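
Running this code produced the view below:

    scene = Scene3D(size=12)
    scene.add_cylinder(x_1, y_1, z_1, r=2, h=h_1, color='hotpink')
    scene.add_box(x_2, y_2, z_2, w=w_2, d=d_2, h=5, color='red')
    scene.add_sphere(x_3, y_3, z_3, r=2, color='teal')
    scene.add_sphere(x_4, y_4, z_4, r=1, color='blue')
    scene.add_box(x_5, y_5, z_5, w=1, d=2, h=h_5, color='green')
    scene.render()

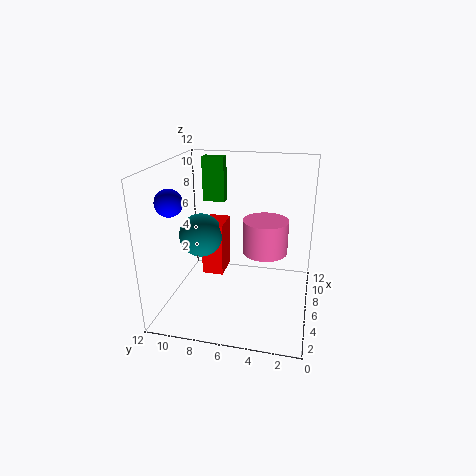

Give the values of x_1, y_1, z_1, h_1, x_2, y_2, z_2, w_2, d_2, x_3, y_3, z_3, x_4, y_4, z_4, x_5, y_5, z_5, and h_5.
x_1 = 8
y_1 = 4
z_1 = 4
h_1 = 3
x_2 = 8
y_2 = 8
z_2 = 1
w_2 = 3
d_2 = 2
x_3 = 8
y_3 = 10
z_3 = 5
x_4 = 2
y_4 = 10
z_4 = 10
x_5 = 9
y_5 = 8
z_5 = 8
h_5 = 4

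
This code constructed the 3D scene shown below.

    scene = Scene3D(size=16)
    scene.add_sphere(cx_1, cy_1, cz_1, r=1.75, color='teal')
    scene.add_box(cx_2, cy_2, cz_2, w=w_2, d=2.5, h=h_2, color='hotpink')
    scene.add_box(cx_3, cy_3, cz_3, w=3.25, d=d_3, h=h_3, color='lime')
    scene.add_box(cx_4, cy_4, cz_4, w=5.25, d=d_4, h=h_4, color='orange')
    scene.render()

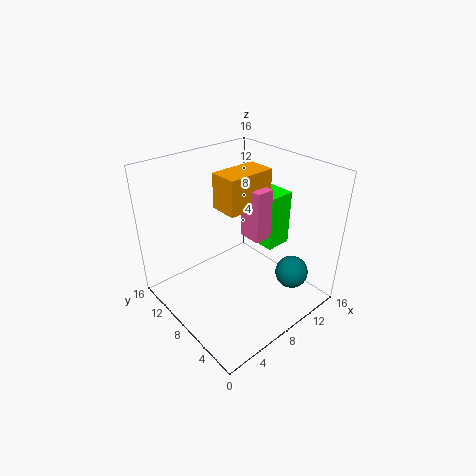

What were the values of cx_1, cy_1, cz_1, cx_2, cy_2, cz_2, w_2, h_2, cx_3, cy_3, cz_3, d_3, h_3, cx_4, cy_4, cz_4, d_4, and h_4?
cx_1 = 11, cy_1 = 2.5, cz_1 = 5, cx_2 = 8.25, cy_2 = 5.25, cz_2 = 8.5, w_2 = 2, h_2 = 5.5, cx_3 = 12.5, cy_3 = 7.25, cz_3 = 4.75, d_3 = 3.75, h_3 = 6.75, cx_4 = 5.75, cy_4 = 6.25, cz_4 = 12, d_4 = 3, h_4 = 3.75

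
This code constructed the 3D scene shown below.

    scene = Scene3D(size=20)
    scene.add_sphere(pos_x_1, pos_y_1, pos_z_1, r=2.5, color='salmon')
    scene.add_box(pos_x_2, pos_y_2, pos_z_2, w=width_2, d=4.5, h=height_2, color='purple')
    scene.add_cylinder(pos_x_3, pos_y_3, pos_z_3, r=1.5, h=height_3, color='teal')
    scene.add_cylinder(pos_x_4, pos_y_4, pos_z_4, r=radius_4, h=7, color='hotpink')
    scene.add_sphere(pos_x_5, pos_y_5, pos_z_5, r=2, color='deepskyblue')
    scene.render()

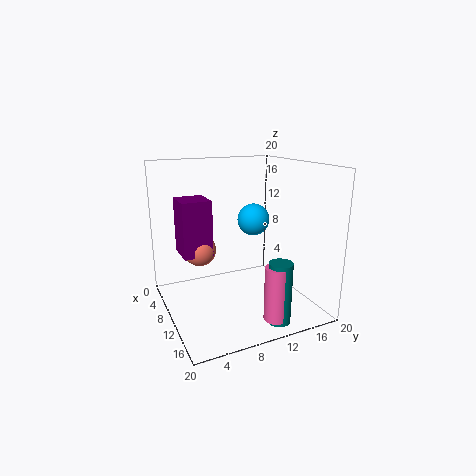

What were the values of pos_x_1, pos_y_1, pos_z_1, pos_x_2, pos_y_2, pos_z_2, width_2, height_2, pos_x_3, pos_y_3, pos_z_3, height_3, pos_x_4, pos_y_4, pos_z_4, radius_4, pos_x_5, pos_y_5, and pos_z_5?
pos_x_1 = 3.5; pos_y_1 = 6.5; pos_z_1 = 6.5; pos_x_2 = 0.5; pos_y_2 = 3.5; pos_z_2 = 6; width_2 = 5; height_2 = 8.5; pos_x_3 = 18; pos_y_3 = 12; pos_z_3 = 1; height_3 = 8; pos_x_4 = 18; pos_y_4 = 11.5; pos_z_4 = 1.5; radius_4 = 1.5; pos_x_5 = 13.5; pos_y_5 = 10.5; pos_z_5 = 13.5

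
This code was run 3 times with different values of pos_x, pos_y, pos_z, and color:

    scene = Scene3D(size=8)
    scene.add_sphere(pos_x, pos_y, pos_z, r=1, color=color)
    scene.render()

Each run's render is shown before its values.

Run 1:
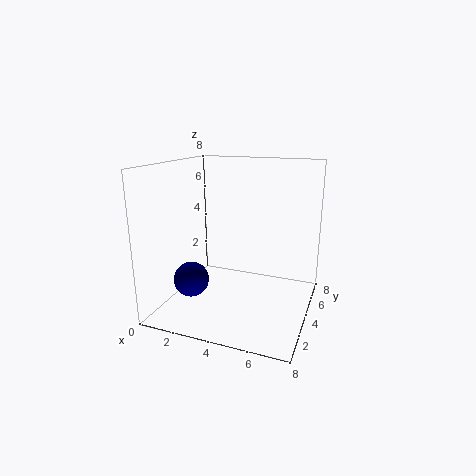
pos_x = 1.5
pos_y = 3
pos_z = 1.5
color = 'navy'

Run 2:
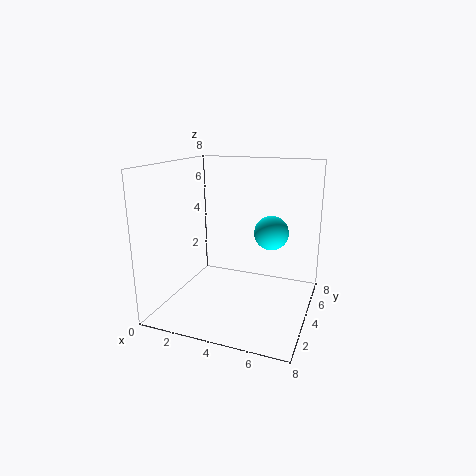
pos_x = 5.5
pos_y = 5.5
pos_z = 4
color = 'cyan'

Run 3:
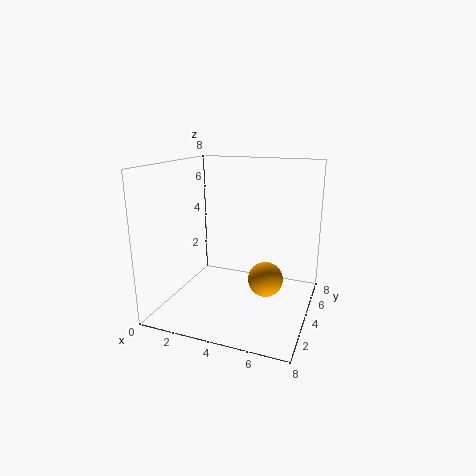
pos_x = 5.5
pos_y = 4.5
pos_z = 1.5
color = 'orange'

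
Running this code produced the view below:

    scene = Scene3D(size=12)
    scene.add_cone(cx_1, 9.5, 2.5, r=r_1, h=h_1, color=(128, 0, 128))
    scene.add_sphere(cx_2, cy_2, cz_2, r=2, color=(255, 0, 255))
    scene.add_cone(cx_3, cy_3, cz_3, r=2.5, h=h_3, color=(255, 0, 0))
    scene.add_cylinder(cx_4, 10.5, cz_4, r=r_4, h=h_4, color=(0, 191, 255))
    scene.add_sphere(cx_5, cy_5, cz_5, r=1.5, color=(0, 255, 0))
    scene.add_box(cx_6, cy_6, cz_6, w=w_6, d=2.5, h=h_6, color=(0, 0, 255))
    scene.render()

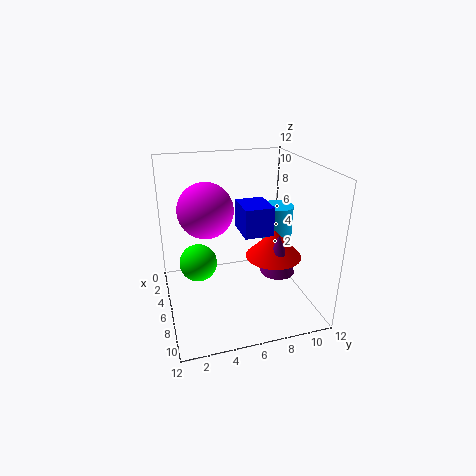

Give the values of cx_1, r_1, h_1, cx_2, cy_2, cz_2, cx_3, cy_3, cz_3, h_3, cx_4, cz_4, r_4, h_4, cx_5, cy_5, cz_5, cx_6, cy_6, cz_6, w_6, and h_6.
cx_1 = 6.5; r_1 = 1.5; h_1 = 3.5; cx_2 = 8; cy_2 = 3; cz_2 = 9.5; cx_3 = 5.5; cy_3 = 9.5; cz_3 = 3.5; h_3 = 2.5; cx_4 = 3.5; cz_4 = 4.5; r_4 = 1.5; h_4 = 3; cx_5 = 6.5; cy_5 = 2.5; cz_5 = 4.5; cx_6 = 3.5; cy_6 = 6.5; cz_6 = 6; w_6 = 3; h_6 = 2.5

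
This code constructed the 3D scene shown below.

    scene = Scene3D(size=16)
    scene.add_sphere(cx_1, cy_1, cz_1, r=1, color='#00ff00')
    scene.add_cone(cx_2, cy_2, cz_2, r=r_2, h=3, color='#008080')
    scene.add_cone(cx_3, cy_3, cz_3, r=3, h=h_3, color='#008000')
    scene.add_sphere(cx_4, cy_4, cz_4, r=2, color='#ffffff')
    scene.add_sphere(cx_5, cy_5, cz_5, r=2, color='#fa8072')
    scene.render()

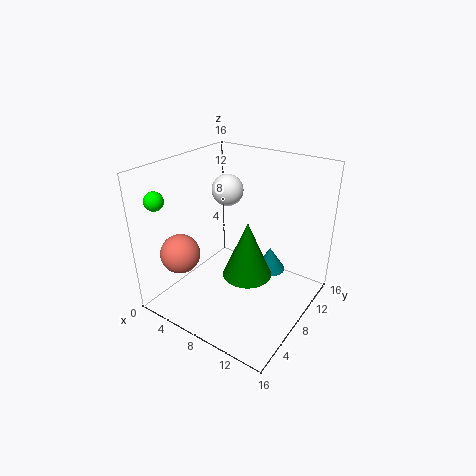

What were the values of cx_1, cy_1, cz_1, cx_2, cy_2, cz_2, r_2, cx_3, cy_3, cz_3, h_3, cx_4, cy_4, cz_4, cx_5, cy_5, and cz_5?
cx_1 = 2; cy_1 = 2; cz_1 = 13; cx_2 = 9; cy_2 = 14; cz_2 = 1; r_2 = 2; cx_3 = 8; cy_3 = 10; cz_3 = 2; h_3 = 7; cx_4 = 3; cy_4 = 13; cz_4 = 11; cx_5 = 5; cy_5 = 2; cz_5 = 8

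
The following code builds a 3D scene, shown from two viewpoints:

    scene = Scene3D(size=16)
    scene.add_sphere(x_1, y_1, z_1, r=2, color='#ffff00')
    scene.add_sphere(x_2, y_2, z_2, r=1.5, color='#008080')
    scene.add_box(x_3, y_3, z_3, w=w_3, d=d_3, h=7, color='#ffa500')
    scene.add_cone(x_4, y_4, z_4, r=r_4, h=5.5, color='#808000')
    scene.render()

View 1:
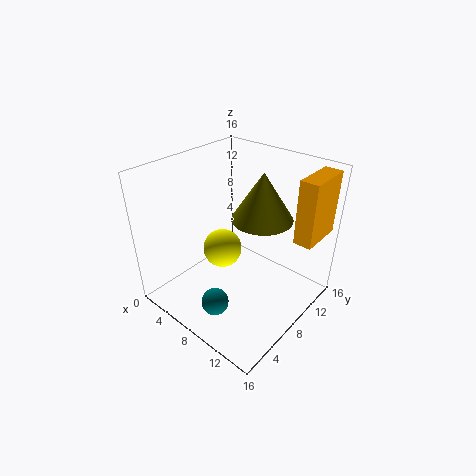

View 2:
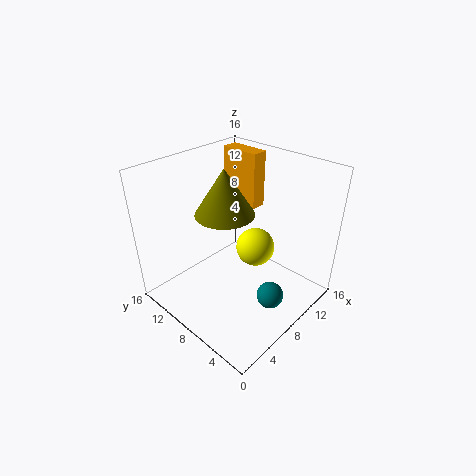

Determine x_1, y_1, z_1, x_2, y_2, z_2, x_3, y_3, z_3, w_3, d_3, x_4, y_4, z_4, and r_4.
x_1 = 8; y_1 = 5.5; z_1 = 8; x_2 = 8.5; y_2 = 3.5; z_2 = 2; x_3 = 13.5; y_3 = 10.5; z_3 = 8.5; w_3 = 2; d_3 = 5; x_4 = 9; y_4 = 11; z_4 = 9.5; r_4 = 3.5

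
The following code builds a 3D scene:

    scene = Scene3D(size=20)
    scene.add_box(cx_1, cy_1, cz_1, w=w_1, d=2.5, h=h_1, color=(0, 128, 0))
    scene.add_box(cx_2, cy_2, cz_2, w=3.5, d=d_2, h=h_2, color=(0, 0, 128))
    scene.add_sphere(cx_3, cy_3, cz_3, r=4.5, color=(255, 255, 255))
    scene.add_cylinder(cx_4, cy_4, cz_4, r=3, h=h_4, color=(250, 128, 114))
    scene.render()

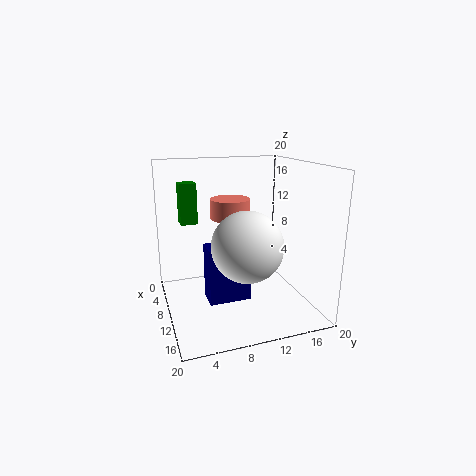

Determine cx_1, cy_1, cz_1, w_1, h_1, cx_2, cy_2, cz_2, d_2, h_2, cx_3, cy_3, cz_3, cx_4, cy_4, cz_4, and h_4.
cx_1 = 2.5
cy_1 = 3
cz_1 = 11
w_1 = 2.5
h_1 = 6
cx_2 = 8
cy_2 = 5.5
cz_2 = 1
d_2 = 6
h_2 = 8
cx_3 = 15
cy_3 = 9.5
cz_3 = 10.5
cx_4 = 5
cy_4 = 10.5
cz_4 = 11.5
h_4 = 3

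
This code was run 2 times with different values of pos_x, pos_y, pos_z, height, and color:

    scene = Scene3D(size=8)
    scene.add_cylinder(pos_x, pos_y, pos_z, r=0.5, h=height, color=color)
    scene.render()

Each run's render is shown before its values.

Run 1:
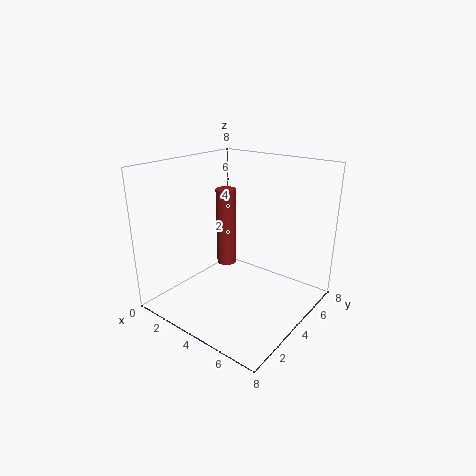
pos_x = 4, pos_y = 3, pos_z = 3, height = 4, color = 'brown'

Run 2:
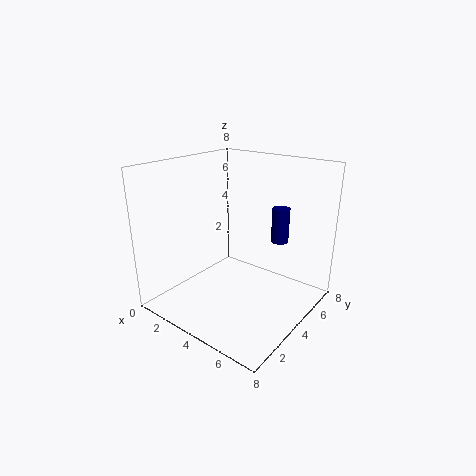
pos_x = 5.5, pos_y = 6, pos_z = 3.5, height = 2, color = 'navy'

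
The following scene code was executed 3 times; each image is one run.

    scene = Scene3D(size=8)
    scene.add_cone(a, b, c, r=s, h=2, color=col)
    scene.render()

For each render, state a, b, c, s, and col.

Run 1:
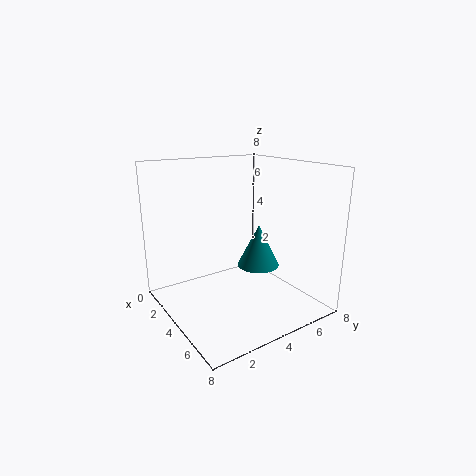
a = 6.5
b = 3.5
c = 3.5
s = 1
col = 'teal'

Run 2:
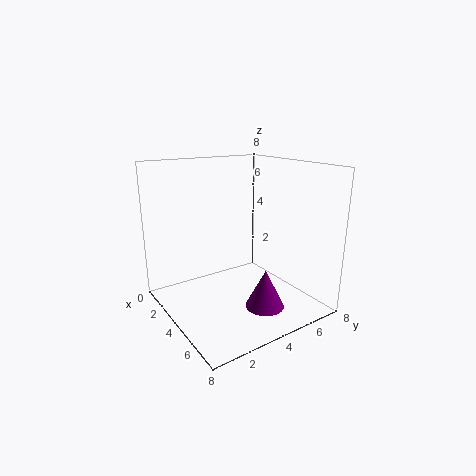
a = 6.5
b = 4
c = 1
s = 1
col = 'purple'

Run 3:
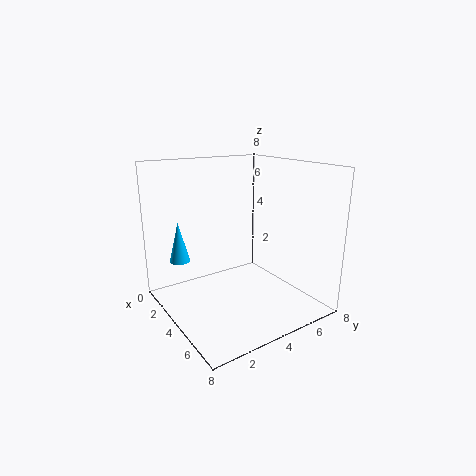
a = 4
b = 0.5
c = 3.5
s = 0.5
col = 'deepskyblue'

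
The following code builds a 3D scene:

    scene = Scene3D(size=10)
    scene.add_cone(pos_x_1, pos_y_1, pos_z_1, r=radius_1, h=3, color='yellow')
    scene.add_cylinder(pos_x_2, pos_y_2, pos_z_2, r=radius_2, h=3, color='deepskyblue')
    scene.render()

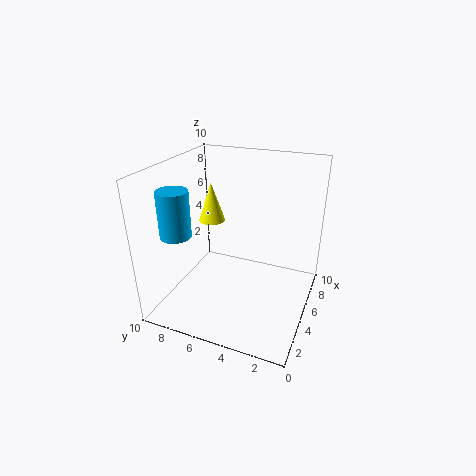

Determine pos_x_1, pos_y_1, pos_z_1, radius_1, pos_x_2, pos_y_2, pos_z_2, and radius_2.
pos_x_1 = 7, pos_y_1 = 8, pos_z_1 = 5, radius_1 = 1, pos_x_2 = 2, pos_y_2 = 8, pos_z_2 = 6, radius_2 = 1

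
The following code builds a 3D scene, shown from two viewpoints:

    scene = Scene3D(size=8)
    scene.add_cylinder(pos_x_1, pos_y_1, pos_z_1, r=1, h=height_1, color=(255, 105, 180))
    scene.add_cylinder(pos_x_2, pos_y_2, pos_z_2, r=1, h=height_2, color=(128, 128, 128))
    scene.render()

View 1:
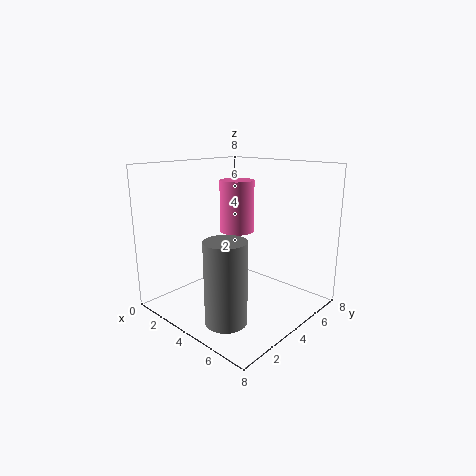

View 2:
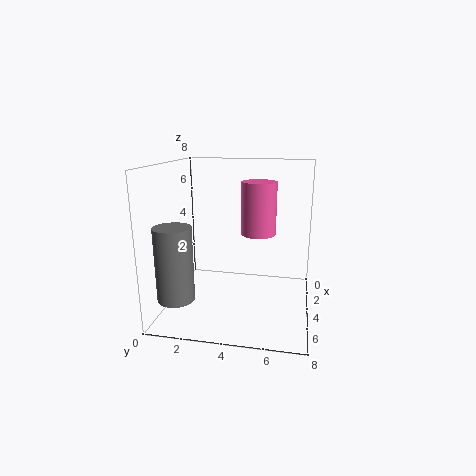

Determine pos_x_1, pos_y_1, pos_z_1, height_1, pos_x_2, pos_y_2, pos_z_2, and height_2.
pos_x_1 = 3, pos_y_1 = 5, pos_z_1 = 4, height_1 = 3, pos_x_2 = 6, pos_y_2 = 1, pos_z_2 = 1, height_2 = 4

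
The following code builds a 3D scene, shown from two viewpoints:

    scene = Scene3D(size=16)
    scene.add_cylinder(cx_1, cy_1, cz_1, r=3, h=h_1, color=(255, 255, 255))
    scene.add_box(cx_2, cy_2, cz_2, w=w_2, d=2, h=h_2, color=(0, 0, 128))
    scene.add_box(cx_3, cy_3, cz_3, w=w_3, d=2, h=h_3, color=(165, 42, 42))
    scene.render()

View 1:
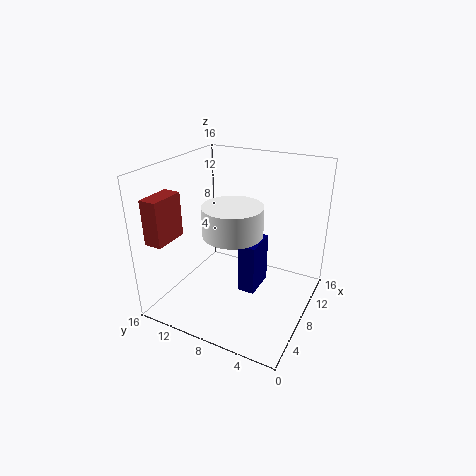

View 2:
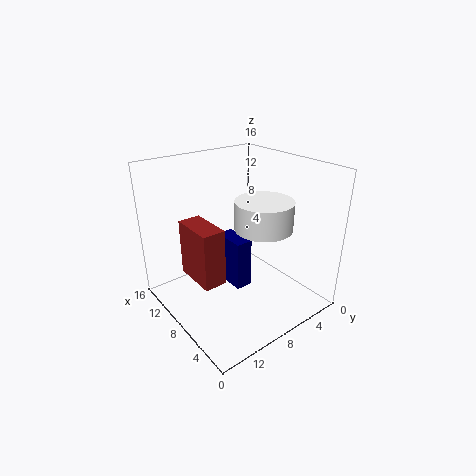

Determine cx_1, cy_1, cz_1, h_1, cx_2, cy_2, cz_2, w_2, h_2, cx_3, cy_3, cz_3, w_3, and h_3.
cx_1 = 5, cy_1 = 7, cz_1 = 10, h_1 = 3, cx_2 = 8, cy_2 = 6, cz_2 = 1, w_2 = 4, h_2 = 6, cx_3 = 2, cy_3 = 14, cz_3 = 8, w_3 = 4, h_3 = 5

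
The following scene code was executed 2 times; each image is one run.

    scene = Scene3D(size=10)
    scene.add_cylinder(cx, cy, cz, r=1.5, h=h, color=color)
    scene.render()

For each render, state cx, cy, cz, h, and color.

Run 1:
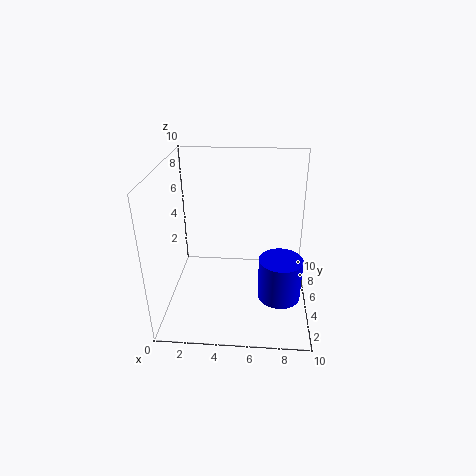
cx = 8, cy = 4, cz = 1, h = 3, color = 'blue'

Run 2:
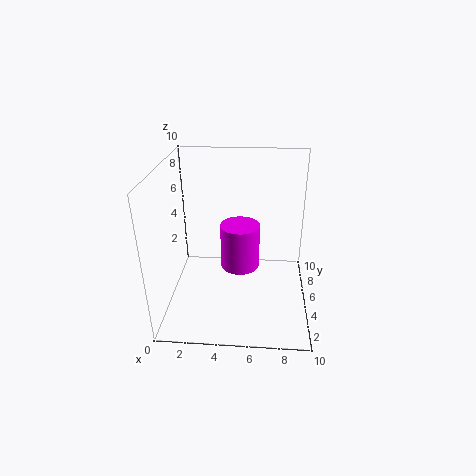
cx = 5, cy = 7, cz = 1.5, h = 3.5, color = 'magenta'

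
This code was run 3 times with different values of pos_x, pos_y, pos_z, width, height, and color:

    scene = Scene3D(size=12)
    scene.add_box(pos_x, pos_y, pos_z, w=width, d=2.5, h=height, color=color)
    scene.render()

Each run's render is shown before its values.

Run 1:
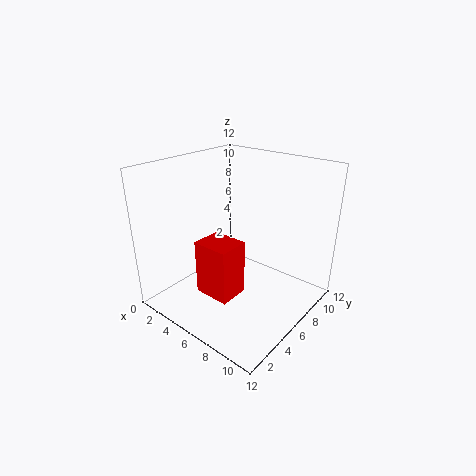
pos_x = 4.5
pos_y = 2.5
pos_z = 2
width = 3
height = 4.5
color = 'red'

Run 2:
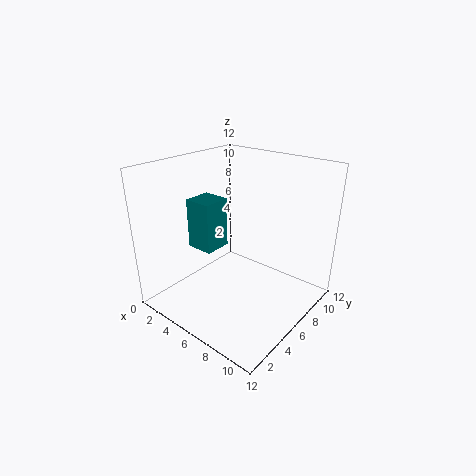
pos_x = 1
pos_y = 5
pos_z = 4
width = 2.5
height = 4.5
color = 'teal'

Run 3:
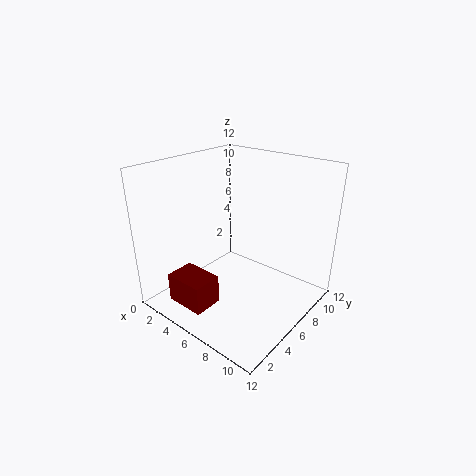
pos_x = 2
pos_y = 1.5
pos_z = 0.5
width = 3.5
height = 2.5
color = 'maroon'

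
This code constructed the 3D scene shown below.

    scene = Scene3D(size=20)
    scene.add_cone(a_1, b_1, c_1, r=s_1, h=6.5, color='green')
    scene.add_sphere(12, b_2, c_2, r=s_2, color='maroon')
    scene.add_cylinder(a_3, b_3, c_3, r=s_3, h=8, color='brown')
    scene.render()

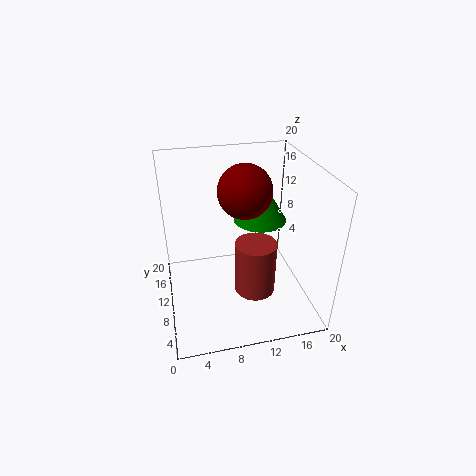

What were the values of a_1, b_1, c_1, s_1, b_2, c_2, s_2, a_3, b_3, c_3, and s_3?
a_1 = 14.5
b_1 = 14.5
c_1 = 10
s_1 = 4
b_2 = 14
c_2 = 15
s_2 = 4
a_3 = 12.5
b_3 = 9.5
c_3 = 1
s_3 = 3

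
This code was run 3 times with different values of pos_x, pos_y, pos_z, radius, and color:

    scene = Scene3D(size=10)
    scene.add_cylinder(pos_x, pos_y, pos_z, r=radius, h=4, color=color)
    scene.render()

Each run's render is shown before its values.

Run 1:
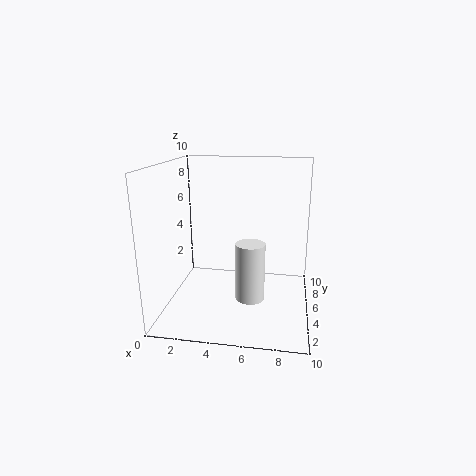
pos_x = 6, pos_y = 4, pos_z = 1, radius = 1, color = 'white'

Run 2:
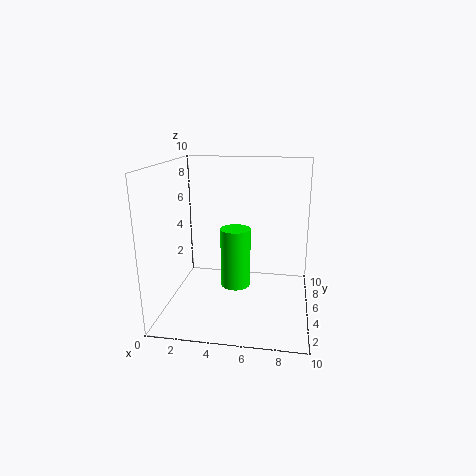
pos_x = 5, pos_y = 4, pos_z = 2, radius = 1, color = 'lime'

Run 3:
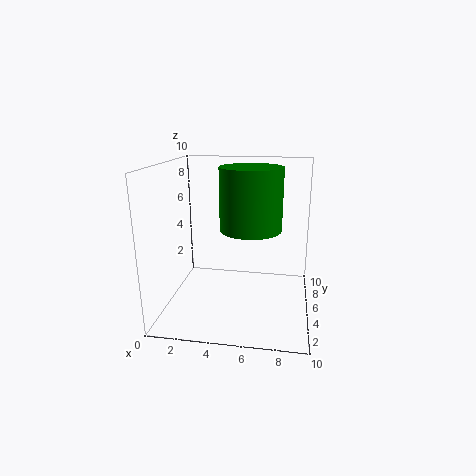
pos_x = 6, pos_y = 4, pos_z = 6, radius = 2, color = 'green'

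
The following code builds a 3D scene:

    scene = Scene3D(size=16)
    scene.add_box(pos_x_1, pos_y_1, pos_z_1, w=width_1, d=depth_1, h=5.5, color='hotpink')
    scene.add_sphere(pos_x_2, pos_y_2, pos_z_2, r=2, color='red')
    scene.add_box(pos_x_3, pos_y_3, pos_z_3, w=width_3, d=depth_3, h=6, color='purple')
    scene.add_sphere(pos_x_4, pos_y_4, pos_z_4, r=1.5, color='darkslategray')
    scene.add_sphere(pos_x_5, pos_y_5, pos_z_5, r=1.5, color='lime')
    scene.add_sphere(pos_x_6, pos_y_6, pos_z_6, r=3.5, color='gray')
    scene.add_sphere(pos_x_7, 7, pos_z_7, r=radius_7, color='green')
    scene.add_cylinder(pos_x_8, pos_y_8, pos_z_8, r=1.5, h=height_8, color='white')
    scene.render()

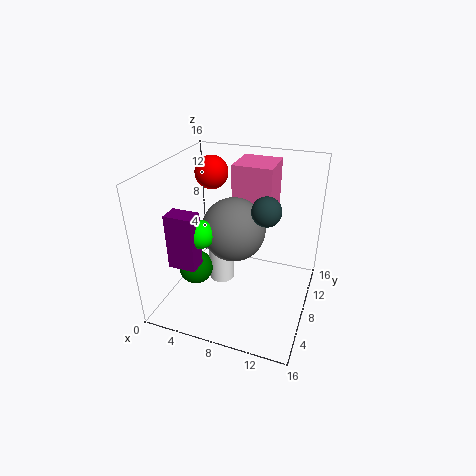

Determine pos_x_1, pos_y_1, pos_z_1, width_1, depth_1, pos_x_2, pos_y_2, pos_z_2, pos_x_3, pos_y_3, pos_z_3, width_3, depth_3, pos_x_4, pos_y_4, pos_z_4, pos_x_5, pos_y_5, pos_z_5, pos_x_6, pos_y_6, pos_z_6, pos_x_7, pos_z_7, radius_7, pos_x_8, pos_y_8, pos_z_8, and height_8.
pos_x_1 = 6.5; pos_y_1 = 10; pos_z_1 = 10; width_1 = 4.5; depth_1 = 4.5; pos_x_2 = 3; pos_y_2 = 12.5; pos_z_2 = 13.5; pos_x_3 = 2; pos_y_3 = 3; pos_z_3 = 6; width_3 = 3; depth_3 = 2; pos_x_4 = 11.5; pos_y_4 = 6.5; pos_z_4 = 12.5; pos_x_5 = 5; pos_y_5 = 5; pos_z_5 = 9.5; pos_x_6 = 7.5; pos_y_6 = 8; pos_z_6 = 9; pos_x_7 = 3; pos_z_7 = 3.5; radius_7 = 2; pos_x_8 = 5.5; pos_y_8 = 9; pos_z_8 = 1.5; height_8 = 6.5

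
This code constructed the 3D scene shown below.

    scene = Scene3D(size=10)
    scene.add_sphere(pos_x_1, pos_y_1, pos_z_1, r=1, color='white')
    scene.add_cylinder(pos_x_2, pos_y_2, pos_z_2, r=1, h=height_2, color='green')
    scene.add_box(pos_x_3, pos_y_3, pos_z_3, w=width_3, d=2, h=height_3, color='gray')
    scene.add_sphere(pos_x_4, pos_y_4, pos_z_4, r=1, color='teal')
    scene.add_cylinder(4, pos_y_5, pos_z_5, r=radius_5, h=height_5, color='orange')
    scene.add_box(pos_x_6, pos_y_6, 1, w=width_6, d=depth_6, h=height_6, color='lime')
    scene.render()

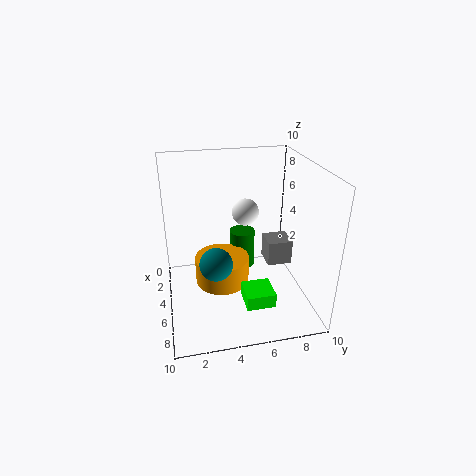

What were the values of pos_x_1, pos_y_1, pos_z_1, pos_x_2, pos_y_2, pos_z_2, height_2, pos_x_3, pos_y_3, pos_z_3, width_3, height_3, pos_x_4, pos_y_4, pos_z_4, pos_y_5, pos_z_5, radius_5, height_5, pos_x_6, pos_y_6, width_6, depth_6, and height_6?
pos_x_1 = 3
pos_y_1 = 6
pos_z_1 = 6
pos_x_2 = 2
pos_y_2 = 6
pos_z_2 = 1
height_2 = 3
pos_x_3 = 1
pos_y_3 = 8
pos_z_3 = 1
width_3 = 2
height_3 = 2
pos_x_4 = 8
pos_y_4 = 3
pos_z_4 = 5
pos_y_5 = 4
pos_z_5 = 1
radius_5 = 2
height_5 = 2
pos_x_6 = 6
pos_y_6 = 5
width_6 = 2
depth_6 = 2
height_6 = 1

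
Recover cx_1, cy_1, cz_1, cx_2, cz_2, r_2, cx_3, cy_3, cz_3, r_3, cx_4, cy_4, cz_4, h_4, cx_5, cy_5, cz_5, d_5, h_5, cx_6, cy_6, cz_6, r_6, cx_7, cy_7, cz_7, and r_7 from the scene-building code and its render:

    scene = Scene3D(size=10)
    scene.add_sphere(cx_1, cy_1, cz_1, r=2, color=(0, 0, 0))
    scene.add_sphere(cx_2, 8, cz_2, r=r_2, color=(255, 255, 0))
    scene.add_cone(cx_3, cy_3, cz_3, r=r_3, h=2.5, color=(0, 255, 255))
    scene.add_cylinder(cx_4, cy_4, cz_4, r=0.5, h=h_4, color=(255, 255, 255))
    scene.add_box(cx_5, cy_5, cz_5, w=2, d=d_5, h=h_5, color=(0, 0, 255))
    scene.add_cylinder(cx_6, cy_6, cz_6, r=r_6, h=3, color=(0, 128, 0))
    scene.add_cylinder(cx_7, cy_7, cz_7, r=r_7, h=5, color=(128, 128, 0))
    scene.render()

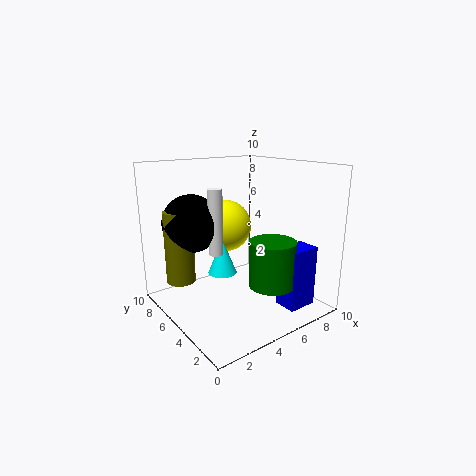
cx_1 = 2.5; cy_1 = 7; cz_1 = 6; cx_2 = 6; cz_2 = 5; r_2 = 2; cx_3 = 4; cy_3 = 5.5; cz_3 = 2.5; r_3 = 1; cx_4 = 3.5; cy_4 = 5.5; cz_4 = 4; h_4 = 4.5; cx_5 = 6; cy_5 = 0.5; cz_5 = 1; d_5 = 1.5; h_5 = 4; cx_6 = 5.5; cy_6 = 2; cz_6 = 2.5; r_6 = 1.5; cx_7 = 1.5; cy_7 = 7; cz_7 = 2; r_7 = 1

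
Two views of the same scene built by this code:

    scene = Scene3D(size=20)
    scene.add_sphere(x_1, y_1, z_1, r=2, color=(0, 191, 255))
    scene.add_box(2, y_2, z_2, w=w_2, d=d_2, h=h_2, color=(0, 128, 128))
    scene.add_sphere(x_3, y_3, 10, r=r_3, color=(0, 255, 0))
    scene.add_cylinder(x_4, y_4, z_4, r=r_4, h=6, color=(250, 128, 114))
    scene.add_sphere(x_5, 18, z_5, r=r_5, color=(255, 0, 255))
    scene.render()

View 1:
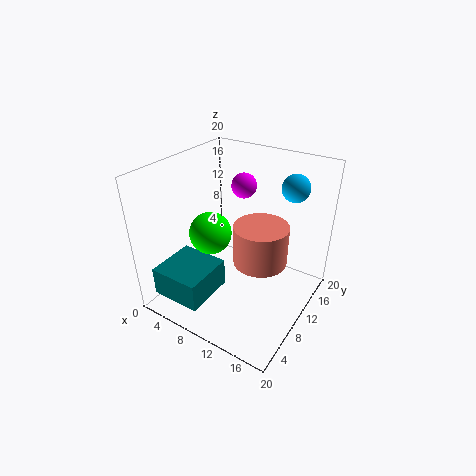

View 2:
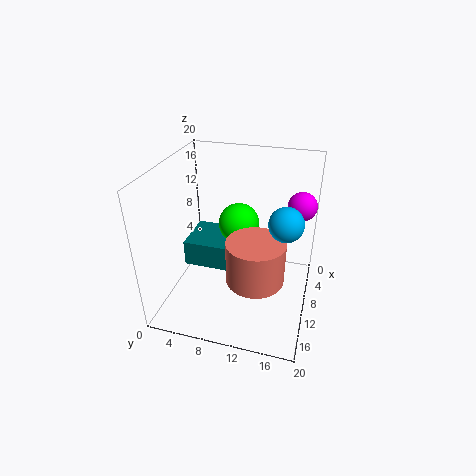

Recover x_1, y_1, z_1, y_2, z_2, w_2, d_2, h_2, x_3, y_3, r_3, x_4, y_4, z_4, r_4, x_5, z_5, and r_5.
x_1 = 15
y_1 = 17
z_1 = 16
y_2 = 1
z_2 = 3
w_2 = 7
d_2 = 7
h_2 = 4
x_3 = 6
y_3 = 9
r_3 = 3
x_4 = 12
y_4 = 13
z_4 = 5
r_4 = 4
x_5 = 6
z_5 = 14
r_5 = 2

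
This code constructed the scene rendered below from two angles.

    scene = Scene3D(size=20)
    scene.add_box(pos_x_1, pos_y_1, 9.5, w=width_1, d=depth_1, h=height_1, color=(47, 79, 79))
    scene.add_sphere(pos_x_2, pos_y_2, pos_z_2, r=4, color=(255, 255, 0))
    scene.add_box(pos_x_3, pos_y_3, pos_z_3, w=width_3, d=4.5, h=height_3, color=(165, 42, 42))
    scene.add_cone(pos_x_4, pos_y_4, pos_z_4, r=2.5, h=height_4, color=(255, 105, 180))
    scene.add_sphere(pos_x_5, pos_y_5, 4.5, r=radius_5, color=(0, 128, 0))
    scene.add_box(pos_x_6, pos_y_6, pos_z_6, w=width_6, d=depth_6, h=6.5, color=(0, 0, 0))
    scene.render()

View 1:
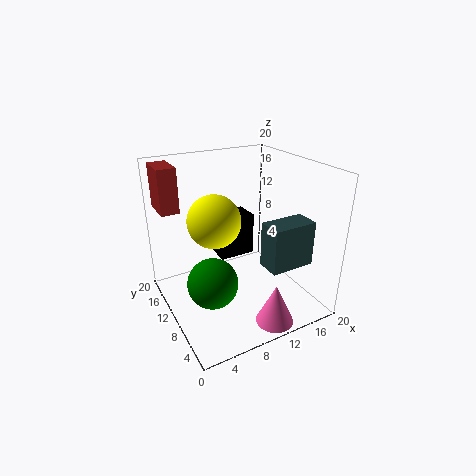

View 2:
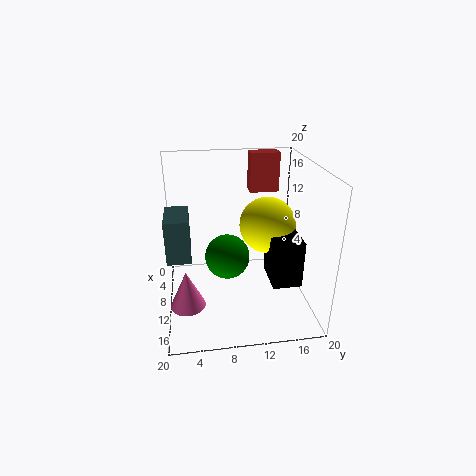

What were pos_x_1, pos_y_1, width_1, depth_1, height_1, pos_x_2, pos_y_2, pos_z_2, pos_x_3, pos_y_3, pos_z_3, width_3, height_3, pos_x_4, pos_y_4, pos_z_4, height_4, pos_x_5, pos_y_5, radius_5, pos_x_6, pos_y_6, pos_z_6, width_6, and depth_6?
pos_x_1 = 9.5; pos_y_1 = 0.5; width_1 = 5.5; depth_1 = 3; height_1 = 5.5; pos_x_2 = 8.5; pos_y_2 = 14.5; pos_z_2 = 11; pos_x_3 = 0.5; pos_y_3 = 13; pos_z_3 = 14; width_3 = 2.5; height_3 = 6; pos_x_4 = 11.5; pos_y_4 = 2.5; pos_z_4 = 0.5; height_4 = 5.5; pos_x_5 = 5.5; pos_y_5 = 9; radius_5 = 3.5; pos_x_6 = 9.5; pos_y_6 = 14; pos_z_6 = 4.5; width_6 = 5.5; depth_6 = 4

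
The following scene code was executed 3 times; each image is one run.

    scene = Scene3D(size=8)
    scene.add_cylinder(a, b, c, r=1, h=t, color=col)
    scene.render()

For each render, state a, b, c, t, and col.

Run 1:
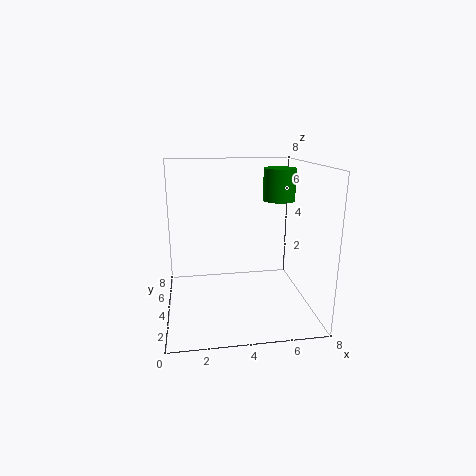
a = 7, b = 6.5, c = 5.5, t = 2, col = 'green'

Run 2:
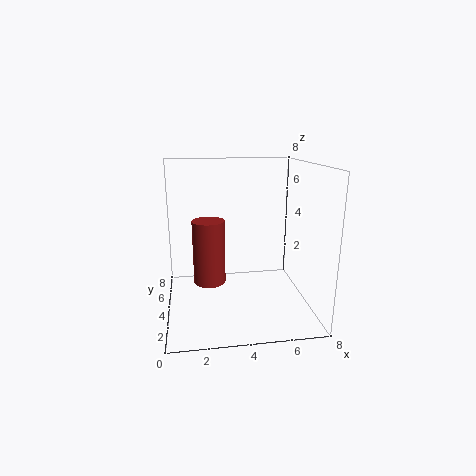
a = 2.5, b = 6, c = 0.5, t = 4, col = 'brown'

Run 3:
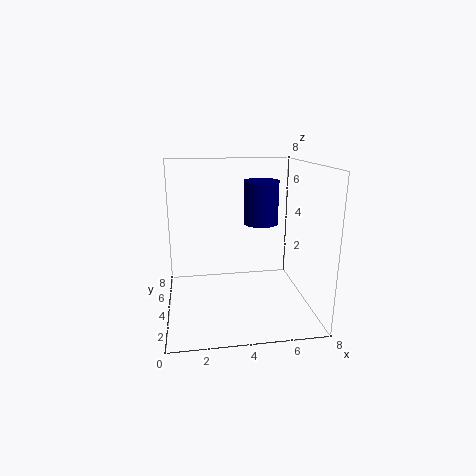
a = 5.5, b = 5, c = 4.5, t = 2.5, col = 'navy'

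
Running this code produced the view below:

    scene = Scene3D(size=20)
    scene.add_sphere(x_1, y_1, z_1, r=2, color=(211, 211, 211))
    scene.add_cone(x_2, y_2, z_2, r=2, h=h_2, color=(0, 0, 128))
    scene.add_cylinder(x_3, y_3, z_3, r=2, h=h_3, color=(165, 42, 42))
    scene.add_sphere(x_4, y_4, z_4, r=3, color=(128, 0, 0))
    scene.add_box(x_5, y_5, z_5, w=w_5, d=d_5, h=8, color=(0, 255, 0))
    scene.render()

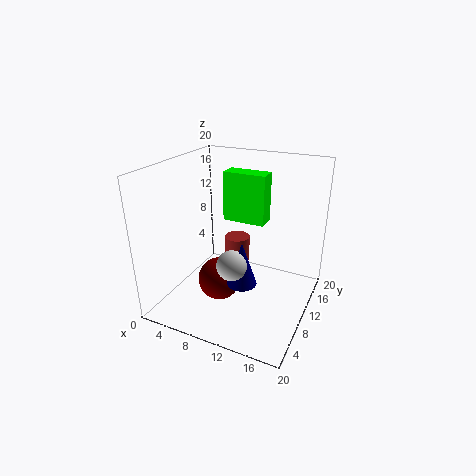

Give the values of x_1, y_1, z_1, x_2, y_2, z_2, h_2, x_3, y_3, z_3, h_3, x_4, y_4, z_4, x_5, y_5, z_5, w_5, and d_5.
x_1 = 11, y_1 = 6, z_1 = 8, x_2 = 12, y_2 = 7, z_2 = 5, h_2 = 6, x_3 = 7, y_3 = 16, z_3 = 3, h_3 = 4, x_4 = 8, y_4 = 8, z_4 = 4, x_5 = 4, y_5 = 17, z_5 = 9, w_5 = 7, d_5 = 3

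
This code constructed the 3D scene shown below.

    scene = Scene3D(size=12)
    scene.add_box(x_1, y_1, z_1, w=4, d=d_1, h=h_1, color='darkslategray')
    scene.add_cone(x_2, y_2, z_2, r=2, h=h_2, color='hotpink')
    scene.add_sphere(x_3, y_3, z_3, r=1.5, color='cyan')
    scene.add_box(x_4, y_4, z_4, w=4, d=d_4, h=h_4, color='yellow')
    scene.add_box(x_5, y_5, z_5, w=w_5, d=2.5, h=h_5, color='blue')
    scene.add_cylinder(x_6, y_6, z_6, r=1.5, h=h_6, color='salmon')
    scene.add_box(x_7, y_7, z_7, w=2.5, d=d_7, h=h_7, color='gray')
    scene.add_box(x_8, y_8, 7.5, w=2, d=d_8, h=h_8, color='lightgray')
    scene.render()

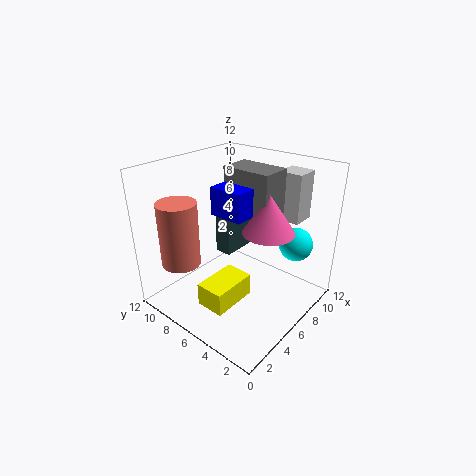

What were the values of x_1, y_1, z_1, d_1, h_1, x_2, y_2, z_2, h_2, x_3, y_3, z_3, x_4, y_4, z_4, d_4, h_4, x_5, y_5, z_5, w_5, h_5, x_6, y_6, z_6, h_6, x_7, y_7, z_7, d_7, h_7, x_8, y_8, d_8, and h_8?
x_1 = 6.5
y_1 = 7.5
z_1 = 3.5
d_1 = 1.5
h_1 = 5
x_2 = 6
y_2 = 3
z_2 = 7.5
h_2 = 3
x_3 = 10.5
y_3 = 3
z_3 = 4.5
x_4 = 2.5
y_4 = 5
z_4 = 0.5
d_4 = 2.5
h_4 = 2
x_5 = 2.5
y_5 = 3
z_5 = 9.5
w_5 = 1.5
h_5 = 2
x_6 = 1.5
y_6 = 8
z_6 = 5
h_6 = 5
x_7 = 5.5
y_7 = 3
z_7 = 8.5
d_7 = 4
h_7 = 3.5
x_8 = 8.5
y_8 = 2
d_8 = 2
h_8 = 4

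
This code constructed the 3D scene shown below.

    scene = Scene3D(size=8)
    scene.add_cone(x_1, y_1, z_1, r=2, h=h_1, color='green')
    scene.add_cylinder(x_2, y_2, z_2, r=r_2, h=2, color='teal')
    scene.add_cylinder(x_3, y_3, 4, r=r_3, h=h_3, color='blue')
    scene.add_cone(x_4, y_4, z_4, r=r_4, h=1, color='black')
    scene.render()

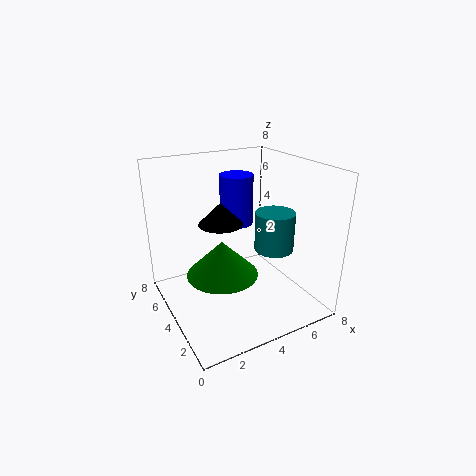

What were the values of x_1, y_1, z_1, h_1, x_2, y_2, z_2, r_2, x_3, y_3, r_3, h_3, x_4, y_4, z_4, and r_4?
x_1 = 3
y_1 = 4
z_1 = 2
h_1 = 2
x_2 = 5
y_2 = 2
z_2 = 4
r_2 = 1
x_3 = 5
y_3 = 6
r_3 = 1
h_3 = 3
x_4 = 2
y_4 = 2
z_4 = 6
r_4 = 1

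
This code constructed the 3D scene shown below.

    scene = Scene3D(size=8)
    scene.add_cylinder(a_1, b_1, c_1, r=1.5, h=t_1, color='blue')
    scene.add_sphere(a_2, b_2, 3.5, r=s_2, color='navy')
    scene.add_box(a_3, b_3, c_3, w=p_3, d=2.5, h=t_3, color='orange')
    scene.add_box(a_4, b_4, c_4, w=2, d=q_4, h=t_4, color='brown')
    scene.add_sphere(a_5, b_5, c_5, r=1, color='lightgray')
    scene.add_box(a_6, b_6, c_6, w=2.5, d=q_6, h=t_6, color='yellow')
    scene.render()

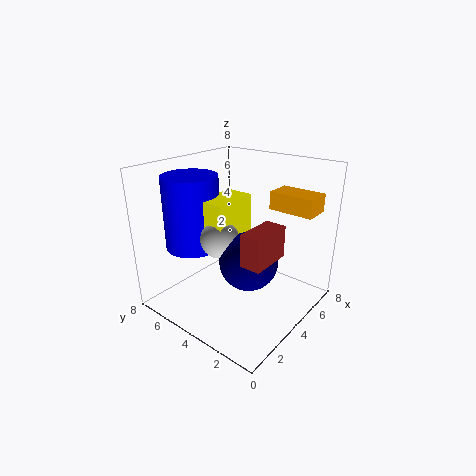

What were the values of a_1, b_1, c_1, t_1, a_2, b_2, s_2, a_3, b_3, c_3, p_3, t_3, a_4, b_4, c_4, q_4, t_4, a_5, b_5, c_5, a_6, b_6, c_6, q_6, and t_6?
a_1 = 2.5; b_1 = 6; c_1 = 3.5; t_1 = 4; a_2 = 3; b_2 = 2.5; s_2 = 1.5; a_3 = 5.5; b_3 = 0.5; c_3 = 5.5; p_3 = 1.5; t_3 = 1; a_4 = 1; b_4 = 0.5; c_4 = 4.5; q_4 = 1; t_4 = 1.5; a_5 = 2.5; b_5 = 4; c_5 = 4.5; a_6 = 2; b_6 = 3.5; c_6 = 4.5; q_6 = 1.5; t_6 = 2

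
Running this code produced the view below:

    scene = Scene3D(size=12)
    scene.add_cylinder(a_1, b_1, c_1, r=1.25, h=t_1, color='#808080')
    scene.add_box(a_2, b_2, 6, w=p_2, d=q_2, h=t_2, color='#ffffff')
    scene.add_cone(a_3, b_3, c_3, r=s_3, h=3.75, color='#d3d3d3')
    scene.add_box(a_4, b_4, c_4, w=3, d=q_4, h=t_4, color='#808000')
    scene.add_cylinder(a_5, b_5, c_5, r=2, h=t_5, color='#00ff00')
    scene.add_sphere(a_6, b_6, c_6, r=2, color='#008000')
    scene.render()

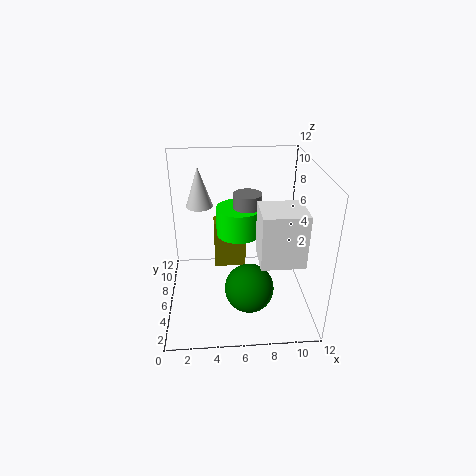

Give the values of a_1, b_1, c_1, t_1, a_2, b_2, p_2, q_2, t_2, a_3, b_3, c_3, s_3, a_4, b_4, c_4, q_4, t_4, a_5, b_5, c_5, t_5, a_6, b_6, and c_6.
a_1 = 7; b_1 = 8.25; c_1 = 5.25; t_1 = 3.75; a_2 = 7.25; b_2 = 1.25; p_2 = 3.25; q_2 = 3; t_2 = 4; a_3 = 2.75; b_3 = 10.5; c_3 = 7; s_3 = 1.25; a_4 = 4; b_4 = 9.25; c_4 = 1; q_4 = 1.5; t_4 = 4.75; a_5 = 6.25; b_5 = 8.25; c_5 = 5.25; t_5 = 2.5; a_6 = 6.75; b_6 = 3.75; c_6 = 2.5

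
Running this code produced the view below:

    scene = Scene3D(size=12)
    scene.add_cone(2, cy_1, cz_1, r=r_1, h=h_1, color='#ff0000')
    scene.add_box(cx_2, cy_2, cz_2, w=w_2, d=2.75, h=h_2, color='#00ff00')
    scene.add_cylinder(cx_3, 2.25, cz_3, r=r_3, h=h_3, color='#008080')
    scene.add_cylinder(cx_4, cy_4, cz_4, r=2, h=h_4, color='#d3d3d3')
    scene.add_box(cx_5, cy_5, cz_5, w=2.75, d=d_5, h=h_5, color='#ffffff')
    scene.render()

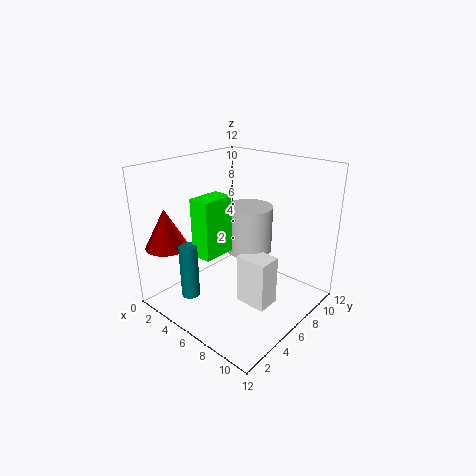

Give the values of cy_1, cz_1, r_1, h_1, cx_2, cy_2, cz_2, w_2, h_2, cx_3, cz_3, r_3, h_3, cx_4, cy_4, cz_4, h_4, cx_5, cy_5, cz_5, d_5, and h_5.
cy_1 = 1.75; cz_1 = 5.5; r_1 = 1.75; h_1 = 3.25; cx_2 = 4; cy_2 = 2.75; cz_2 = 5; w_2 = 1.75; h_2 = 4.75; cx_3 = 4; cz_3 = 1.5; r_3 = 0.75; h_3 = 4.5; cx_4 = 5.75; cy_4 = 7.75; cz_4 = 4.25; h_4 = 4; cx_5 = 6.5; cy_5 = 5.25; cz_5 = 0.5; d_5 = 2; h_5 = 4.25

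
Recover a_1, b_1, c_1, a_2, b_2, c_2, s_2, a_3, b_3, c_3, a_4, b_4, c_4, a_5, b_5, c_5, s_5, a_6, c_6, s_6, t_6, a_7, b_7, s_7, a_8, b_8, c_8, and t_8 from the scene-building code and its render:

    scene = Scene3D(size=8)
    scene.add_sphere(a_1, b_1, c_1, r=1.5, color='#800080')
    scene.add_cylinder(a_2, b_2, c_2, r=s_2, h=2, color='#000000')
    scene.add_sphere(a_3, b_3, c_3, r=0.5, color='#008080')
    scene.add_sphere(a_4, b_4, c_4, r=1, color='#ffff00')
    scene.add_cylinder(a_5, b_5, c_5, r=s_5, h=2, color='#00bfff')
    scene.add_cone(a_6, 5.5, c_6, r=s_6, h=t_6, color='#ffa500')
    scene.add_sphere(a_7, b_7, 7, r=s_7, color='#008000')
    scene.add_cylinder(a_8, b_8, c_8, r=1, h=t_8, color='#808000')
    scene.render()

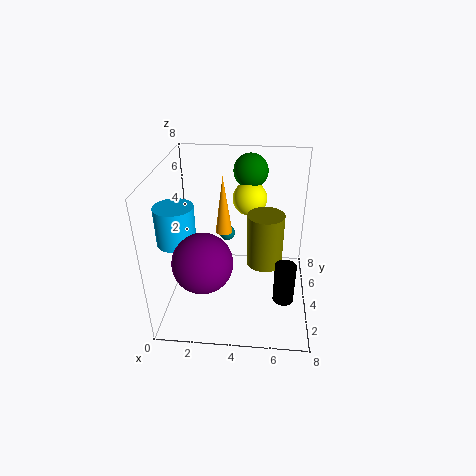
a_1 = 2.5, b_1 = 1.5, c_1 = 4, a_2 = 6.5, b_2 = 1, c_2 = 2.5, s_2 = 0.5, a_3 = 3, b_3 = 7, c_3 = 2.5, a_4 = 4.5, b_4 = 6, c_4 = 5.5, a_5 = 1, b_5 = 2.5, c_5 = 4.5, s_5 = 1, a_6 = 3, c_6 = 3.5, s_6 = 0.5, t_6 = 3.5, a_7 = 4.5, b_7 = 6.5, s_7 = 1, a_8 = 5.5, b_8 = 4, c_8 = 2.5, t_8 = 3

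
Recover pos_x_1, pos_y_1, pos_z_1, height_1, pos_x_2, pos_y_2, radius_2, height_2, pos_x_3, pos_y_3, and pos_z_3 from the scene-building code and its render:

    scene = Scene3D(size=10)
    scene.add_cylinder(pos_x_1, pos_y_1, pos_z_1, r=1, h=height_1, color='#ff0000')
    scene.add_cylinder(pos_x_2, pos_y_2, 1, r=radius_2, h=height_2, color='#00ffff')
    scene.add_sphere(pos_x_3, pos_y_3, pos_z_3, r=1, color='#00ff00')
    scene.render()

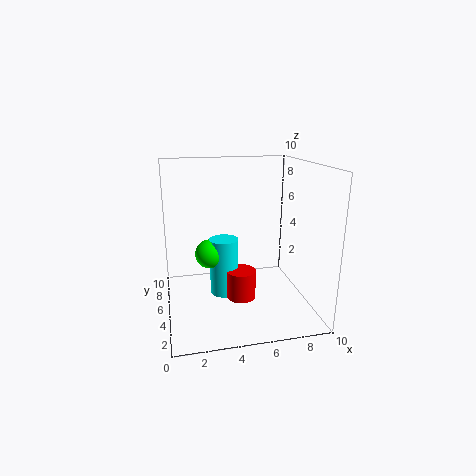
pos_x_1 = 5
pos_y_1 = 4
pos_z_1 = 1
height_1 = 2
pos_x_2 = 4
pos_y_2 = 5
radius_2 = 1
height_2 = 4
pos_x_3 = 3
pos_y_3 = 5
pos_z_3 = 4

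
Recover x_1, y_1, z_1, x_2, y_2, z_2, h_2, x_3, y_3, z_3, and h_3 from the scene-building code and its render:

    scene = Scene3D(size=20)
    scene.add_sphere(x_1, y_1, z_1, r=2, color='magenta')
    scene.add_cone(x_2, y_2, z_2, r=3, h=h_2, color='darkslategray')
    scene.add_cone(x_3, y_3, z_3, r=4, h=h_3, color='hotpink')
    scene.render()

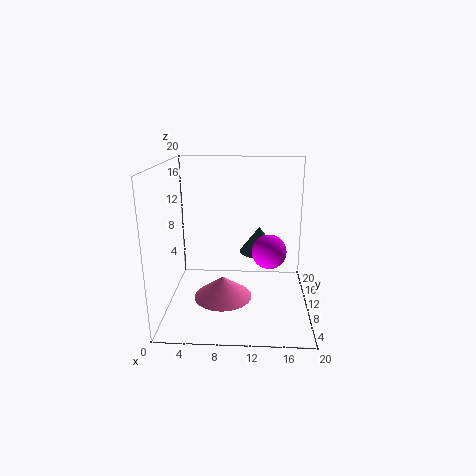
x_1 = 14
y_1 = 3
z_1 = 11
x_2 = 13
y_2 = 15
z_2 = 6
h_2 = 4
x_3 = 8
y_3 = 8
z_3 = 2
h_3 = 3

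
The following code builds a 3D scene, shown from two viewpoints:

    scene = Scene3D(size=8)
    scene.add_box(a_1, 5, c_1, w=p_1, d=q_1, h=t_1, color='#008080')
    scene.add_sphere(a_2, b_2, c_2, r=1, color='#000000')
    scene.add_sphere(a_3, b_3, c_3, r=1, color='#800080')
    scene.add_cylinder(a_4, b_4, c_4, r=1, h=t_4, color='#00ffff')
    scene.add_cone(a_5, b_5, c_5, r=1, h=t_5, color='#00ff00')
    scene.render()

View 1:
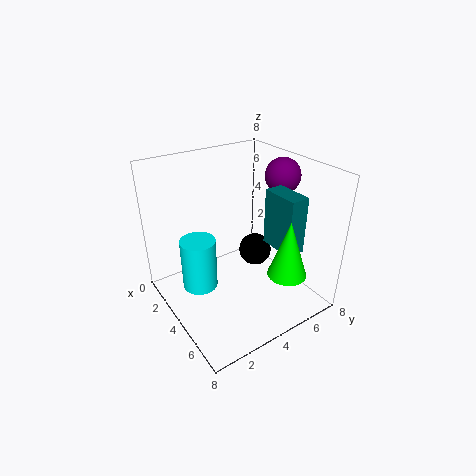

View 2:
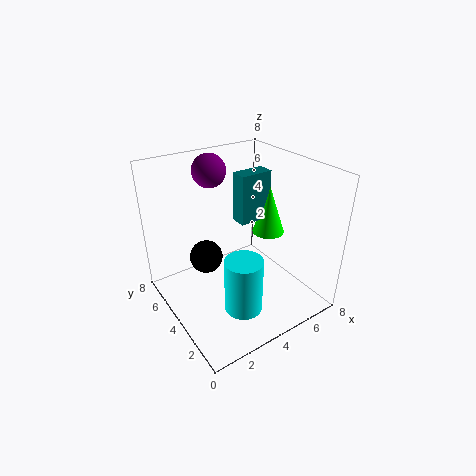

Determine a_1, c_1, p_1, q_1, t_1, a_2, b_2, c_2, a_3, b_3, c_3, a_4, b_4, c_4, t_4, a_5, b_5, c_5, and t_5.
a_1 = 5, c_1 = 4, p_1 = 2, q_1 = 1, t_1 = 3, a_2 = 3, b_2 = 6, c_2 = 2, a_3 = 4, b_3 = 7, c_3 = 7, a_4 = 3, b_4 = 2, c_4 = 1, t_4 = 3, a_5 = 7, b_5 = 5, c_5 = 3, t_5 = 3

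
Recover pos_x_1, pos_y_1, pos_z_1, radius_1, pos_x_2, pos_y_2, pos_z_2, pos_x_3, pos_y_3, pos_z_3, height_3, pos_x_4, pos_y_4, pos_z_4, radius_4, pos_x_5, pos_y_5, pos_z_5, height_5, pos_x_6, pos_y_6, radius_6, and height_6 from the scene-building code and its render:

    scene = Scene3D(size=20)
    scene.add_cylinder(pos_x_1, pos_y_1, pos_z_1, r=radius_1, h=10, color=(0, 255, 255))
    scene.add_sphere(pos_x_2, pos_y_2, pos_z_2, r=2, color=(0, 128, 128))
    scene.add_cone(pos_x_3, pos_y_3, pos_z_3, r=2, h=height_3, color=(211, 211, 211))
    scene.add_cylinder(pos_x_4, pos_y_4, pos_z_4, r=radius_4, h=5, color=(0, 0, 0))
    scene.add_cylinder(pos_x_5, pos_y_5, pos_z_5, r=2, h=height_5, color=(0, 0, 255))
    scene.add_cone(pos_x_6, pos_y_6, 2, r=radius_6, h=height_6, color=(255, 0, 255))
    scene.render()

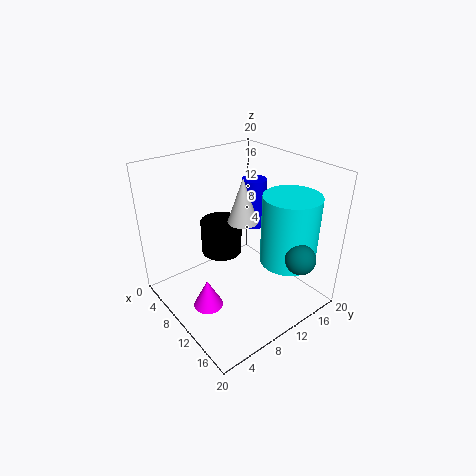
pos_x_1 = 14
pos_y_1 = 16
pos_z_1 = 6
radius_1 = 4
pos_x_2 = 18
pos_y_2 = 14
pos_z_2 = 9
pos_x_3 = 11
pos_y_3 = 10
pos_z_3 = 13
height_3 = 6
pos_x_4 = 6
pos_y_4 = 10
pos_z_4 = 6
radius_4 = 3
pos_x_5 = 4
pos_y_5 = 18
pos_z_5 = 7
height_5 = 8
pos_x_6 = 11
pos_y_6 = 4
radius_6 = 2
height_6 = 4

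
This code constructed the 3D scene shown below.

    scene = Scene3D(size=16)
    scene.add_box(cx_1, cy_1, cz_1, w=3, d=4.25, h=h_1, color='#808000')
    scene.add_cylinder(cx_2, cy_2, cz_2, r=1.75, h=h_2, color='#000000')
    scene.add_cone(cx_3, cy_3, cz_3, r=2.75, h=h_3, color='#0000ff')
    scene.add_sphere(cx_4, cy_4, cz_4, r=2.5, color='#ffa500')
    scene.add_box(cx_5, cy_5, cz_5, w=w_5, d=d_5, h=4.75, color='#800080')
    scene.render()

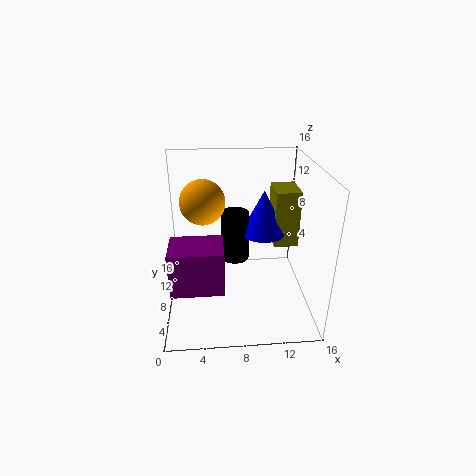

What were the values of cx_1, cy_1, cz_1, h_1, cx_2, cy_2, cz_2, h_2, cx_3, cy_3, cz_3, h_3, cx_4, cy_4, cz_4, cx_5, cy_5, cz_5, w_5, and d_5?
cx_1 = 12.75; cy_1 = 10.75; cz_1 = 5; h_1 = 7; cx_2 = 8; cy_2 = 12.25; cz_2 = 3; h_2 = 6.25; cx_3 = 11.5; cy_3 = 12; cz_3 = 6.5; h_3 = 5.5; cx_4 = 4.25; cy_4 = 9.5; cz_4 = 11.75; cx_5 = 0.75; cy_5 = 2.75; cz_5 = 4.25; w_5 = 5.5; d_5 = 4.25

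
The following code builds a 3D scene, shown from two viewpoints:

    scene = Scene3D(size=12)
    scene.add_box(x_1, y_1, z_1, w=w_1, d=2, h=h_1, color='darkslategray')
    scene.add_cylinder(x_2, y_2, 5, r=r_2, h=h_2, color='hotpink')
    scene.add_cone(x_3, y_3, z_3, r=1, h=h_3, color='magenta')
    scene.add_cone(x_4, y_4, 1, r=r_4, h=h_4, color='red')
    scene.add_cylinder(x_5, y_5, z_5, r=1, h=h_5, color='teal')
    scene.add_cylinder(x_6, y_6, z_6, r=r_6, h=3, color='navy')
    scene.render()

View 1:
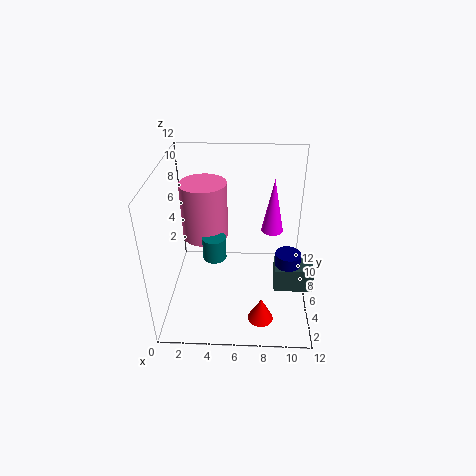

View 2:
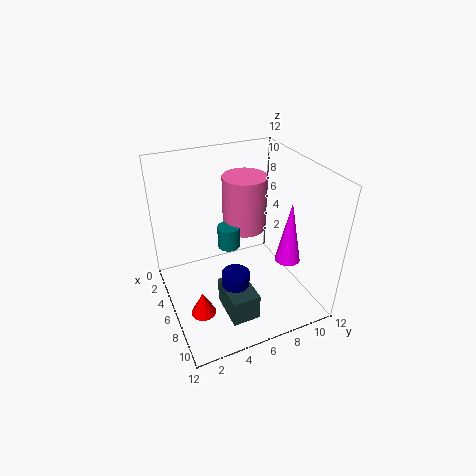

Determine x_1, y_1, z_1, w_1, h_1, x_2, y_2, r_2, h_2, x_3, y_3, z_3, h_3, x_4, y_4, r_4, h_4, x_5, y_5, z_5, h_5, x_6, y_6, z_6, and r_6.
x_1 = 9, y_1 = 3, z_1 = 3, w_1 = 3, h_1 = 2, x_2 = 3, y_2 = 8, r_2 = 2, h_2 = 5, x_3 = 9, y_3 = 9, z_3 = 5, h_3 = 5, x_4 = 8, y_4 = 2, r_4 = 1, h_4 = 2, x_5 = 4, y_5 = 6, z_5 = 4, h_5 = 2, x_6 = 10, y_6 = 4, z_6 = 3, r_6 = 1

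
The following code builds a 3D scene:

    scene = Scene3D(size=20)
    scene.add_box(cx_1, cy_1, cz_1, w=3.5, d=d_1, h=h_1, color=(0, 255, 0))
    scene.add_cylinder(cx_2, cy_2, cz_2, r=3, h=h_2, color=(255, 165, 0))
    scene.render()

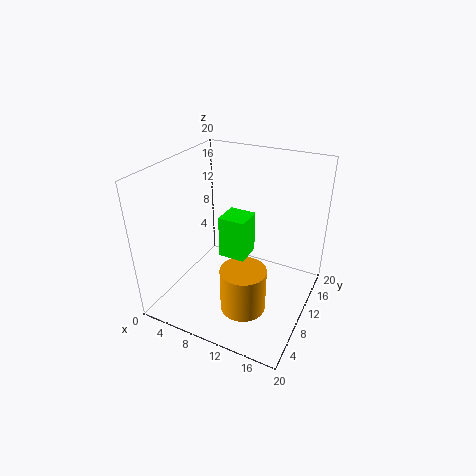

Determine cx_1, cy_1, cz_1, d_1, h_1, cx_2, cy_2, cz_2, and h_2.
cx_1 = 9; cy_1 = 6.5; cz_1 = 9; d_1 = 3.5; h_1 = 5.5; cx_2 = 13; cy_2 = 5.5; cz_2 = 2.5; h_2 = 6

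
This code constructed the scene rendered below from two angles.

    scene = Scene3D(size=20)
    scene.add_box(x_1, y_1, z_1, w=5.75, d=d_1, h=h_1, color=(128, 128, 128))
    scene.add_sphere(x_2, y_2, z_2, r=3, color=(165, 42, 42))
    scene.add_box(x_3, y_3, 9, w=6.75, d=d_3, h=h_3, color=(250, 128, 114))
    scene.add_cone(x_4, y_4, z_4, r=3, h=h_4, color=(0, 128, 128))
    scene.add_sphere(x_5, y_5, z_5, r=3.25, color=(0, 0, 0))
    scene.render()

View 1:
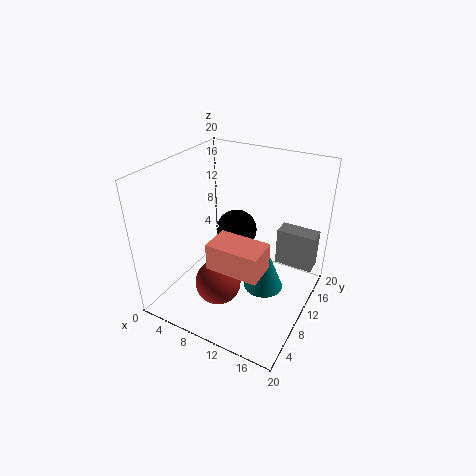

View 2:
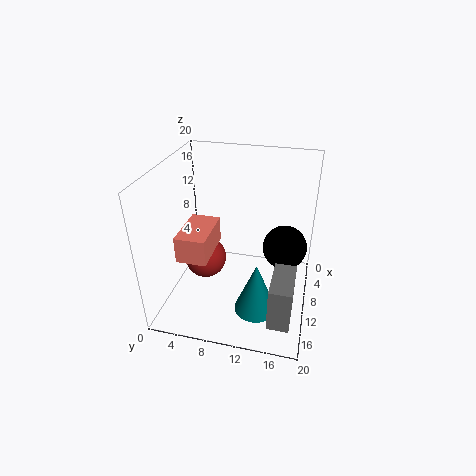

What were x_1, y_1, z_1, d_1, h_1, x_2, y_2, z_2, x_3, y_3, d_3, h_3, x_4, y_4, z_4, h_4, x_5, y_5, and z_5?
x_1 = 13.5
y_1 = 15.75
z_1 = 3.5
d_1 = 2.75
h_1 = 5.75
x_2 = 9.75
y_2 = 5
z_2 = 5.75
x_3 = 9.25
y_3 = 3.25
d_3 = 4
h_3 = 3.5
x_4 = 12.75
y_4 = 13.25
z_4 = 0.25
h_4 = 7.5
x_5 = 6.25
y_5 = 16.25
z_5 = 7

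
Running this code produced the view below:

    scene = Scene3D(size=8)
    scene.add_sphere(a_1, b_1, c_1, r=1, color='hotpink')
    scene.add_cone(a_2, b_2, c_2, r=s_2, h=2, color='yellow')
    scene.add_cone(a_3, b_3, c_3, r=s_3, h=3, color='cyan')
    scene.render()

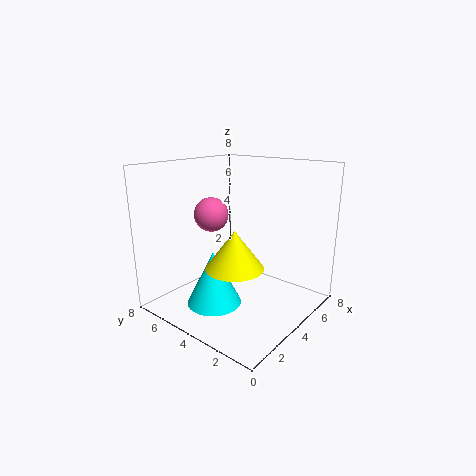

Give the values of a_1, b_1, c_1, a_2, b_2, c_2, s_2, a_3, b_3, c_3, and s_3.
a_1 = 4
b_1 = 6
c_1 = 5
a_2 = 2.5
b_2 = 3
c_2 = 3
s_2 = 1.5
a_3 = 2.5
b_3 = 4.5
c_3 = 0.5
s_3 = 1.5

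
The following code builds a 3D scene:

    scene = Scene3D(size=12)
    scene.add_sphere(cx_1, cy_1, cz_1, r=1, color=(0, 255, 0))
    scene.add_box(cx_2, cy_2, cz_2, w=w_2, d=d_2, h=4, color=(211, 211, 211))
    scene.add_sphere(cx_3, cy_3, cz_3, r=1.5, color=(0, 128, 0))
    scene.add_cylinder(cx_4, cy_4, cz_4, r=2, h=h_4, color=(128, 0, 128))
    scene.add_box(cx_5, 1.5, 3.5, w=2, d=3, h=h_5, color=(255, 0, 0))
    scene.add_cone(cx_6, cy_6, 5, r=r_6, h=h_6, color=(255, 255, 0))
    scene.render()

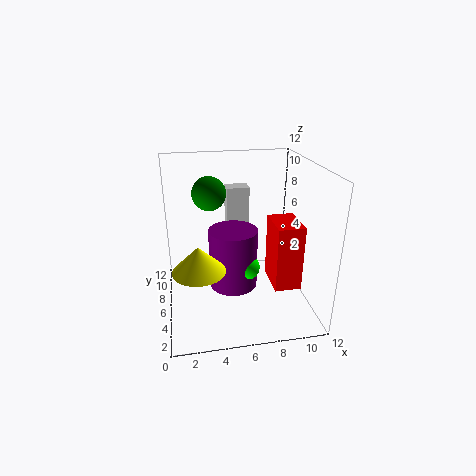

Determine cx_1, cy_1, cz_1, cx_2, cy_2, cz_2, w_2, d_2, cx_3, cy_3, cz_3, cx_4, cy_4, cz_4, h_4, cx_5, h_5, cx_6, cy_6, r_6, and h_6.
cx_1 = 6.5, cy_1 = 4.5, cz_1 = 4, cx_2 = 5.5, cy_2 = 8.5, cz_2 = 5.5, w_2 = 2, d_2 = 1.5, cx_3 = 4, cy_3 = 9, cz_3 = 9, cx_4 = 5.5, cy_4 = 5.5, cz_4 = 2, h_4 = 5, cx_5 = 8, h_5 = 5, cx_6 = 2.5, cy_6 = 3, r_6 = 2, h_6 = 2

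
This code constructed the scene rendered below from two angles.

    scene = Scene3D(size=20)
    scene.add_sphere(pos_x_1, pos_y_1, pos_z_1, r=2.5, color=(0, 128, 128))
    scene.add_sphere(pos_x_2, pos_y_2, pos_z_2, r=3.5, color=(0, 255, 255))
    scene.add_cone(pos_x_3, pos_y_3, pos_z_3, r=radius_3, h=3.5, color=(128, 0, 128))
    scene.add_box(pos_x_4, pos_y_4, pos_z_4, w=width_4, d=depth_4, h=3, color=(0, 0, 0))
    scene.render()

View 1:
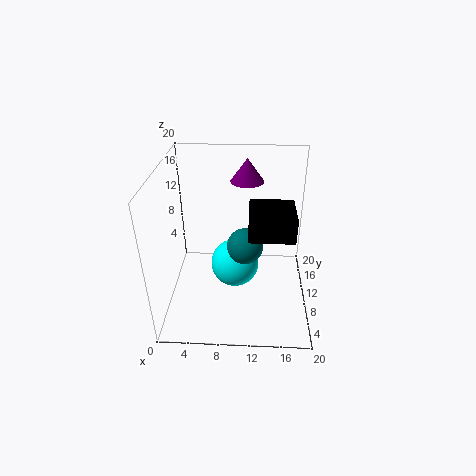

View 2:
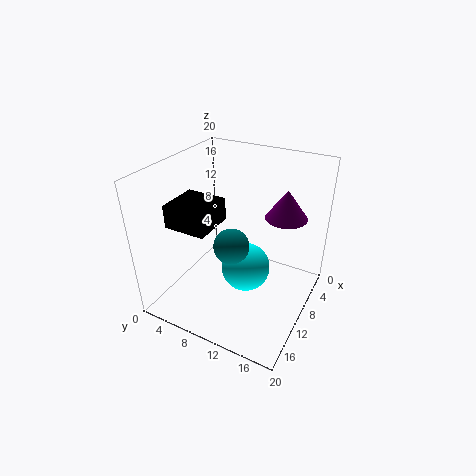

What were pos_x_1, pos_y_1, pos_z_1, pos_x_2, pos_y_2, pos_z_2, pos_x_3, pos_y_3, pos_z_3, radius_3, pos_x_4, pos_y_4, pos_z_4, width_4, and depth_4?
pos_x_1 = 11
pos_y_1 = 9.5
pos_z_1 = 9
pos_x_2 = 9.5
pos_y_2 = 11
pos_z_2 = 5
pos_x_3 = 11
pos_y_3 = 17
pos_z_3 = 15.5
radius_3 = 2.5
pos_x_4 = 11.5
pos_y_4 = 3.5
pos_z_4 = 13.5
width_4 = 5.5
depth_4 = 5.5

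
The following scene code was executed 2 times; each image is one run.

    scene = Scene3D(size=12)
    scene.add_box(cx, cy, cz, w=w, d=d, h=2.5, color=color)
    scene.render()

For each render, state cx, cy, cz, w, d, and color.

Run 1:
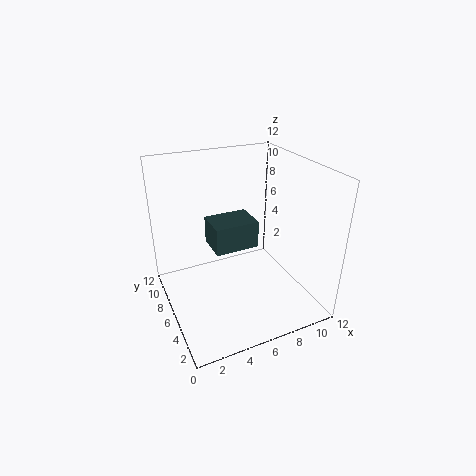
cx = 4.5; cy = 7; cz = 4; w = 4; d = 3; color = 'darkslategray'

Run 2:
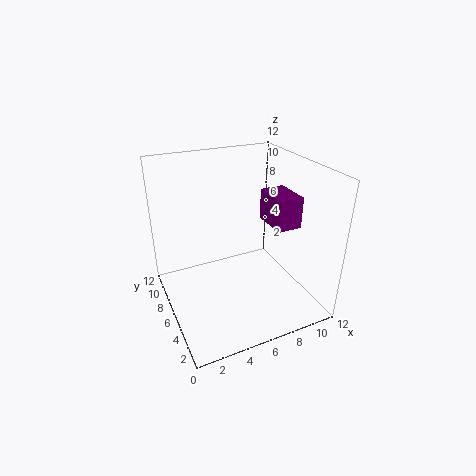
cx = 8; cy = 3; cz = 7.5; w = 2; d = 3; color = 'purple'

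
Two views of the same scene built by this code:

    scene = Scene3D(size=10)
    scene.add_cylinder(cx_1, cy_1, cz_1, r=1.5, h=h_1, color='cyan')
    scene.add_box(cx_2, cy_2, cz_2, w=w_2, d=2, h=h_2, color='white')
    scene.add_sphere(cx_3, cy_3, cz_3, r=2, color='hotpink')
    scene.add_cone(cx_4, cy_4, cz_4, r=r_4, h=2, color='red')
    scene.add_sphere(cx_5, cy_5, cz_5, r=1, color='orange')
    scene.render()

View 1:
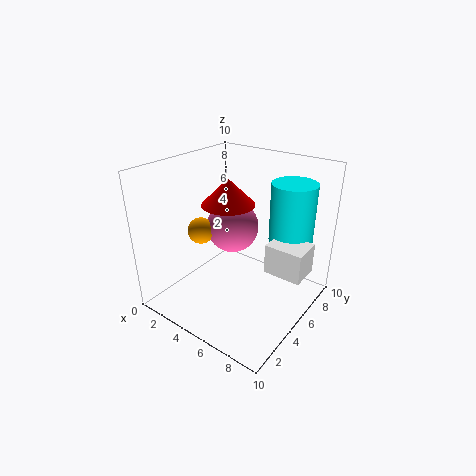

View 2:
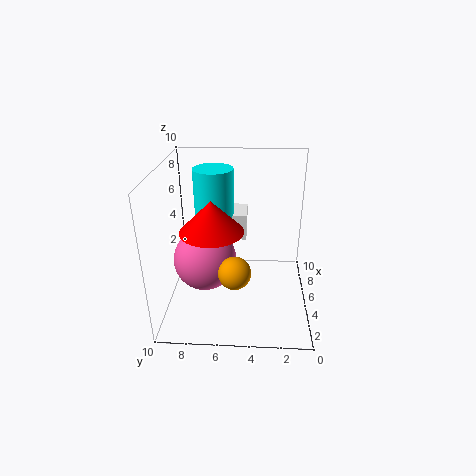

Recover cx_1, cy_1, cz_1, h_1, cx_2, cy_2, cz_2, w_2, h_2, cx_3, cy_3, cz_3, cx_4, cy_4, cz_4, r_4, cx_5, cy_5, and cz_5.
cx_1 = 8
cy_1 = 7
cz_1 = 5
h_1 = 4
cx_2 = 7.5
cy_2 = 4.5
cz_2 = 3.5
w_2 = 2.5
h_2 = 2
cx_3 = 3
cy_3 = 7
cz_3 = 4.5
cx_4 = 3
cy_4 = 6.5
cz_4 = 6.5
r_4 = 2
cx_5 = 1.5
cy_5 = 5
cz_5 = 4.5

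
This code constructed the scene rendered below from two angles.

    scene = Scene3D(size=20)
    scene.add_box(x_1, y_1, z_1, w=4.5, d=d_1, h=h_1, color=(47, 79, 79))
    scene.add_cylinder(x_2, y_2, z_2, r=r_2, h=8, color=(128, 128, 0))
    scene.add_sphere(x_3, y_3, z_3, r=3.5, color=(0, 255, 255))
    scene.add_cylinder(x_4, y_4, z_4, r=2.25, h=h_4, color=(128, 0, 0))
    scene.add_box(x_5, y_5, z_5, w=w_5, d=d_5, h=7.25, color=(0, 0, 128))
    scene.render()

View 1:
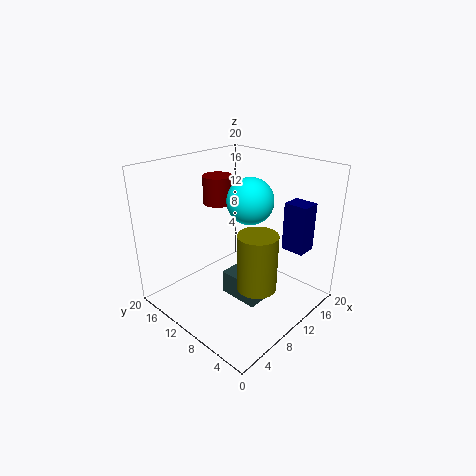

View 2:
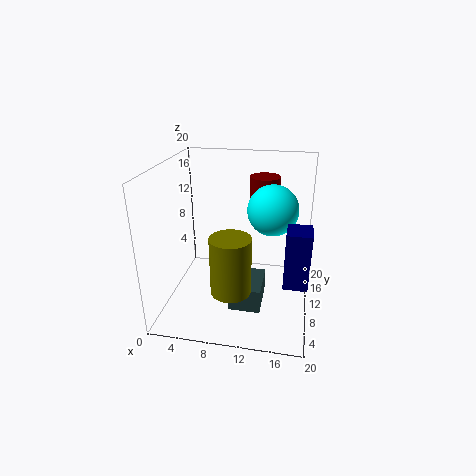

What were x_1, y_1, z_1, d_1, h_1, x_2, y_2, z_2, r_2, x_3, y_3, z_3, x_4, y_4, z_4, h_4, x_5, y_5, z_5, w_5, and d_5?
x_1 = 9.25; y_1 = 6.5; z_1 = 0.25; d_1 = 6; h_1 = 3.5; x_2 = 9.75; y_2 = 6.25; z_2 = 3.75; r_2 = 2.75; x_3 = 14.5; y_3 = 11.75; z_3 = 13.75; x_4 = 12.75; y_4 = 16.75; z_4 = 12.75; h_4 = 4.25; x_5 = 16.75; y_5 = 3.75; z_5 = 6.75; w_5 = 3; d_5 = 3.5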